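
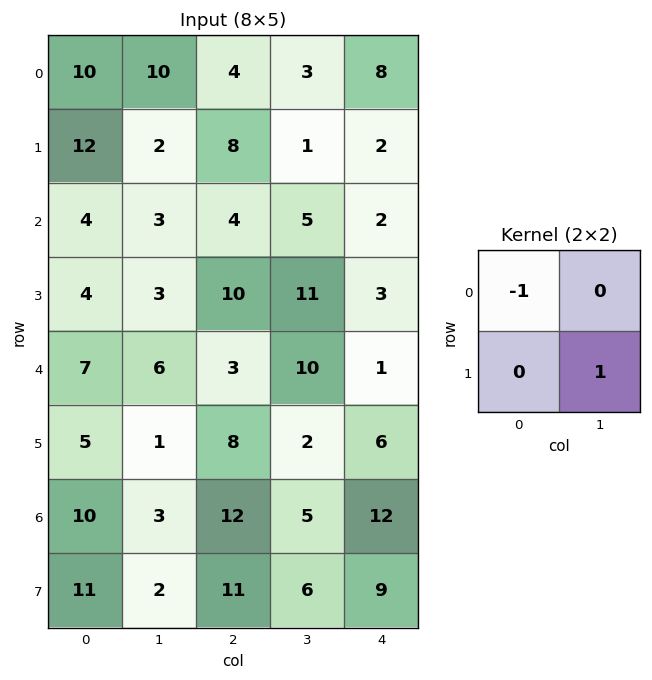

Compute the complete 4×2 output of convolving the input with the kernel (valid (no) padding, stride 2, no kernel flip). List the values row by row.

Output[0,0]: The receptive field on the input at this output position is [10 10 / 12 2]. Elementwise product with the kernel and sum: 10·-1 + 2·1.
Output[0,1]: The receptive field on the input at this output position is [4 3 / 8 1]. Elementwise product with the kernel and sum: 4·-1 + 1·1.

-8 -3
-1 7
-6 -1
-8 -6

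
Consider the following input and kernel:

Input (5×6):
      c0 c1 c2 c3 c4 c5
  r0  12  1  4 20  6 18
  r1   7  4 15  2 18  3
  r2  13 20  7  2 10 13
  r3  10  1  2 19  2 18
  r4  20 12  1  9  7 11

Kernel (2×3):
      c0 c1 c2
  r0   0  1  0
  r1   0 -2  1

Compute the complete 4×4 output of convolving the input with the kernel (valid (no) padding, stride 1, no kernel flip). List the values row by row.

Output[0,0]: The receptive field on the input at this output position is [12 1 4 / 7 4 15]. Elementwise product with the kernel and sum: 1·1 + 4·-2 + 15·1.
Output[0,1]: The receptive field on the input at this output position is [1 4 20 / 4 15 2]. Elementwise product with the kernel and sum: 4·1 + 15·-2 + 2·1.

8 -24 34 -27
-29 3 8 11
20 22 -34 24
-22 9 8 -1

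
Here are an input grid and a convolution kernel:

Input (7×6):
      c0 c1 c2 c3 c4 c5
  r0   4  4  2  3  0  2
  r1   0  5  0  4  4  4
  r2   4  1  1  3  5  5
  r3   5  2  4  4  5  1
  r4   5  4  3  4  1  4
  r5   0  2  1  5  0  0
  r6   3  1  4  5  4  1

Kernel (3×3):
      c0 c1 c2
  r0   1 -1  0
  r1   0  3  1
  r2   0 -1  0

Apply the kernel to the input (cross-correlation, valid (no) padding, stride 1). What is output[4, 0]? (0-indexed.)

7

The receptive field on the input at this output position is [5 4 3 / 0 2 1 / 3 1 4]. Elementwise product with the kernel and sum: 5·1 + 4·-1 + 2·3 + 1·1 + 1·-1.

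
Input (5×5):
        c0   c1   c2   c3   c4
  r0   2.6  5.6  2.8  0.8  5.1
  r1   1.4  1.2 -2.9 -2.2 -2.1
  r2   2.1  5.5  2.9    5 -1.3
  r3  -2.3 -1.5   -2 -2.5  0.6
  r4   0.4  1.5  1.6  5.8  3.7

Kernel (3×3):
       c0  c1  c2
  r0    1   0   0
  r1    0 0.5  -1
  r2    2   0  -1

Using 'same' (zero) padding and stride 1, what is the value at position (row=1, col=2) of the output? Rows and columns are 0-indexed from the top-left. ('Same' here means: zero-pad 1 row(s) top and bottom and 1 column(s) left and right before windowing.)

The receptive field on the zero-padded input at this output position is [5.6 2.8 0.8 / 1.2 -2.9 -2.2 / 5.5 2.9 5]. Elementwise product with the kernel and sum: 5.6·1 + -2.9·0.5 + -2.2·-1 + 5.5·2 + 5·-1.

12.35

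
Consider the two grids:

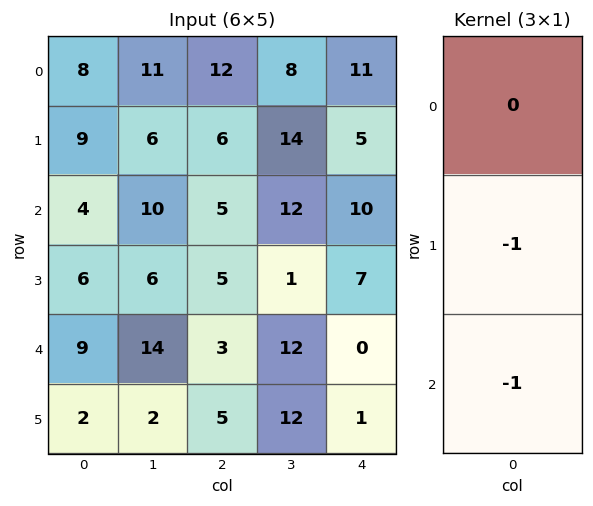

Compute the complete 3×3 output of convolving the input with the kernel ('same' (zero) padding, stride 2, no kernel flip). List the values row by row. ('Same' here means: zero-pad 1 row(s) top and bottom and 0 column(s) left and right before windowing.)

Output[0,0]: The receptive field on the zero-padded input at this output position is [0 / 8 / 9]. Elementwise product with the kernel and sum: 8·-1 + 9·-1.

-17 -18 -16
-10 -10 -17
-11 -8 -1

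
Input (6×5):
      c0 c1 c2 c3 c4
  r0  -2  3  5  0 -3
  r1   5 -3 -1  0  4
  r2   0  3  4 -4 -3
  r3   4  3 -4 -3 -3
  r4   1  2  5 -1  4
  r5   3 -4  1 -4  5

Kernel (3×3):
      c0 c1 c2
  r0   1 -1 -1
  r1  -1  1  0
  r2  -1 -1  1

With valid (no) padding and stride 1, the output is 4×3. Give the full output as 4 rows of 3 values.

-17 -11 6
1 -3 -9
-6 -12 12
8 12 4

Output[0,0]: The receptive field on the input at this output position is [-2 3 5 / 5 -3 -1 / 0 3 4]. Elementwise product with the kernel and sum: -2·1 + 3·-1 + 5·-1 + 5·-1 + -3·1 + 0·-1 + 3·-1 + 4·1.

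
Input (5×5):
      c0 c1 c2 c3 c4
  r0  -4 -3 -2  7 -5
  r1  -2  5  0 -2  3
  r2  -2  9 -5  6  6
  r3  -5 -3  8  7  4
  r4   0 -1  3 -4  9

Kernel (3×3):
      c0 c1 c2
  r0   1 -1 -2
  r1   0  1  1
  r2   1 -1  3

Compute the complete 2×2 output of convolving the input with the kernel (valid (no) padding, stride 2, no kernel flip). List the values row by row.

-18 9
14 22

Output[0,0]: The receptive field on the input at this output position is [-4 -3 -2 / -2 5 0 / -2 9 -5]. Elementwise product with the kernel and sum: -4·1 + -3·-1 + -2·-2 + 5·1 + 0·1 + -2·1 + 9·-1 + -5·3.
Output[0,1]: The receptive field on the input at this output position is [-2 7 -5 / 0 -2 3 / -5 6 6]. Elementwise product with the kernel and sum: -2·1 + 7·-1 + -5·-2 + -2·1 + 3·1 + -5·1 + 6·-1 + 6·3.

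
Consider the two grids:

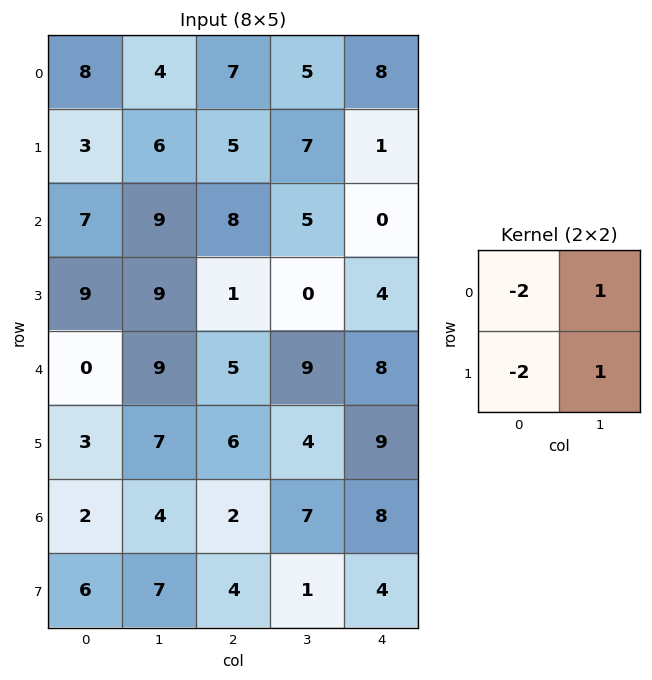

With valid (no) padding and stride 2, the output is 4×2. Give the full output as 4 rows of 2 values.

-12 -12
-14 -13
10 -9
-5 -4

Output[0,0]: The receptive field on the input at this output position is [8 4 / 3 6]. Elementwise product with the kernel and sum: 8·-2 + 4·1 + 3·-2 + 6·1.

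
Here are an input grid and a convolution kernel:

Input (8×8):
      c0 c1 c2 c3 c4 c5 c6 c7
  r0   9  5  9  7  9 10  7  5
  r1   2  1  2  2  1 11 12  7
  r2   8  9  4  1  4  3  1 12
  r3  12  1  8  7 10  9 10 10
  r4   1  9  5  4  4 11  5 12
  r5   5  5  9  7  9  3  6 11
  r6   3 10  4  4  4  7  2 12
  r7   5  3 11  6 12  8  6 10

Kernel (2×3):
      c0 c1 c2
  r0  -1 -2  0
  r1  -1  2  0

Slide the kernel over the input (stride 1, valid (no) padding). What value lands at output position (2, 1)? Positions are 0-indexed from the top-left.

The receptive field on the input at this output position is [9 4 1 / 1 8 7]. Elementwise product with the kernel and sum: 9·-1 + 4·-2 + 1·-1 + 8·2.

-2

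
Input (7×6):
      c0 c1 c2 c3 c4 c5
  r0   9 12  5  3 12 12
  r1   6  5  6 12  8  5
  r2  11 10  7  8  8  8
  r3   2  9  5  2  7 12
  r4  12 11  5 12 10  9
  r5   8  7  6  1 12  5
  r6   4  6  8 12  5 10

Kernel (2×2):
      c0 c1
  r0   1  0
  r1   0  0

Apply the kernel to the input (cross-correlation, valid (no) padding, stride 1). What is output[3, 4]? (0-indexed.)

The receptive field on the input at this output position is [7 12 / 10 9]. Elementwise product with the kernel and sum: 7·1.

7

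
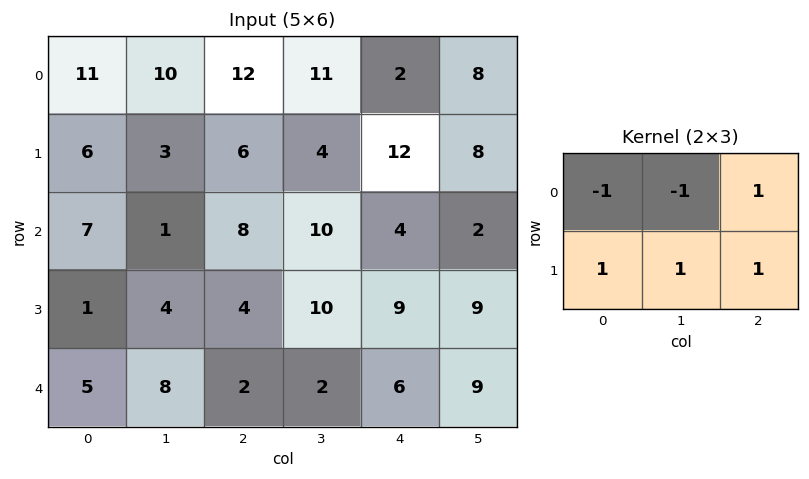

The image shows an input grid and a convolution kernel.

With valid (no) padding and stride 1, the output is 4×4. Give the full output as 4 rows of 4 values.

6 2 1 19
13 14 24 8
9 19 9 16
14 14 5 7

Output[0,0]: The receptive field on the input at this output position is [11 10 12 / 6 3 6]. Elementwise product with the kernel and sum: 11·-1 + 10·-1 + 12·1 + 6·1 + 3·1 + 6·1.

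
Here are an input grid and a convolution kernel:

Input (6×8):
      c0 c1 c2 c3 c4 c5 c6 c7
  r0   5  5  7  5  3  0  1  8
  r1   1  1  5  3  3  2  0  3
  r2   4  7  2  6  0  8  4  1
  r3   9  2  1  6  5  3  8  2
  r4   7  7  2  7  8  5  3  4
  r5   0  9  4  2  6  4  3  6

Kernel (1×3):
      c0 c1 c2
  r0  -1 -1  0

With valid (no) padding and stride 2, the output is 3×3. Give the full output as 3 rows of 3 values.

Output[0,0]: The receptive field on the input at this output position is [5 5 7]. Elementwise product with the kernel and sum: 5·-1 + 5·-1.
Output[0,1]: The receptive field on the input at this output position is [7 5 3]. Elementwise product with the kernel and sum: 7·-1 + 5·-1.

-10 -12 -3
-11 -8 -8
-14 -9 -13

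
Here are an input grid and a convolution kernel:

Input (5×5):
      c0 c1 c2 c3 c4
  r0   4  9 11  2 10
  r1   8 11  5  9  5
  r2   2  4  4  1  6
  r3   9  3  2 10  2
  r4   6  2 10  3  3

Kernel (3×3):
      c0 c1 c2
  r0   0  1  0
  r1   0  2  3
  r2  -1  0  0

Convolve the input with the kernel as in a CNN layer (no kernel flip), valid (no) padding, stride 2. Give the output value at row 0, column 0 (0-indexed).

44

The receptive field on the input at this output position is [4 9 11 / 8 11 5 / 2 4 4]. Elementwise product with the kernel and sum: 9·1 + 11·2 + 5·3 + 2·-1.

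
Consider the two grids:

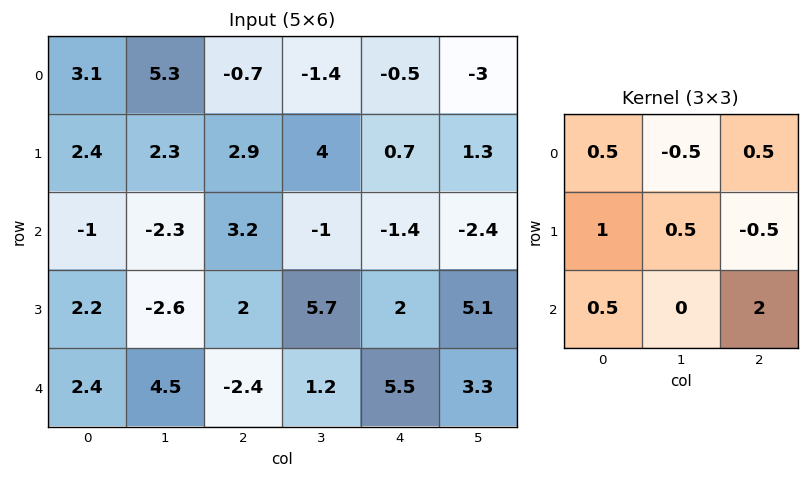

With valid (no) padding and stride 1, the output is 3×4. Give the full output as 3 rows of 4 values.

Output[0,0]: The receptive field on the input at this output position is [3.1 5.3 -0.7 / 2.4 2.3 2.9 / -1 -2.3 3.2]. Elementwise product with the kernel and sum: 3.1·0.5 + 5.3·-0.5 + -0.7·0.5 + 2.4·1 + 2.3·0.5 + 2.9·-0.5 + -1·0.5 + 3.2·2.

6.55 0.9 3.45 -3.55
2.85 11.6 8.2 14.85
-1.45 -3.05 15.05 10.35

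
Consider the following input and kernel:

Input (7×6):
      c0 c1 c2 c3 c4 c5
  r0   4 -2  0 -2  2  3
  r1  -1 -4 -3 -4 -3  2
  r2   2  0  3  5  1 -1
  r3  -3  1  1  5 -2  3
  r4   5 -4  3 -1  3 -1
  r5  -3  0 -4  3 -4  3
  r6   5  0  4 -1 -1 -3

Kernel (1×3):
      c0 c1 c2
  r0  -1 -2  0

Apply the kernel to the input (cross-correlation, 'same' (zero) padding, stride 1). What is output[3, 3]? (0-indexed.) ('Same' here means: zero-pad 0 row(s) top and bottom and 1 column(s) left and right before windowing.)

The receptive field on the zero-padded input at this output position is [1 5 -2]. Elementwise product with the kernel and sum: 1·-1 + 5·-2.

-11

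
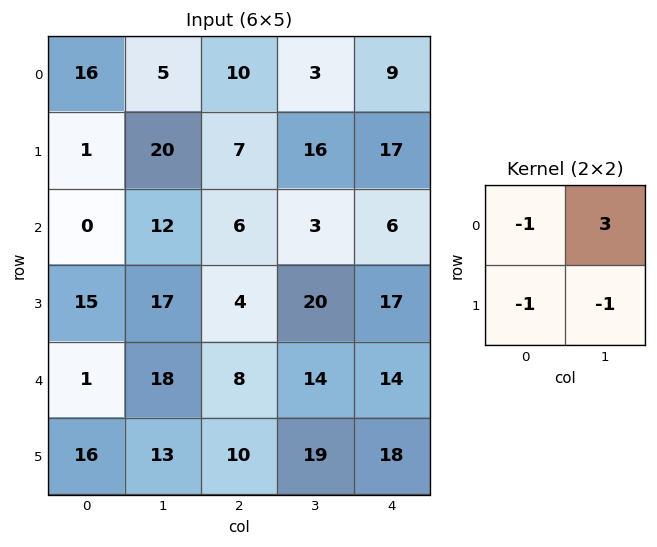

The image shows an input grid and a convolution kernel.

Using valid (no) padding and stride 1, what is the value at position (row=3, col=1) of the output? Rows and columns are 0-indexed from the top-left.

-31

The receptive field on the input at this output position is [17 4 / 18 8]. Elementwise product with the kernel and sum: 17·-1 + 4·3 + 18·-1 + 8·-1.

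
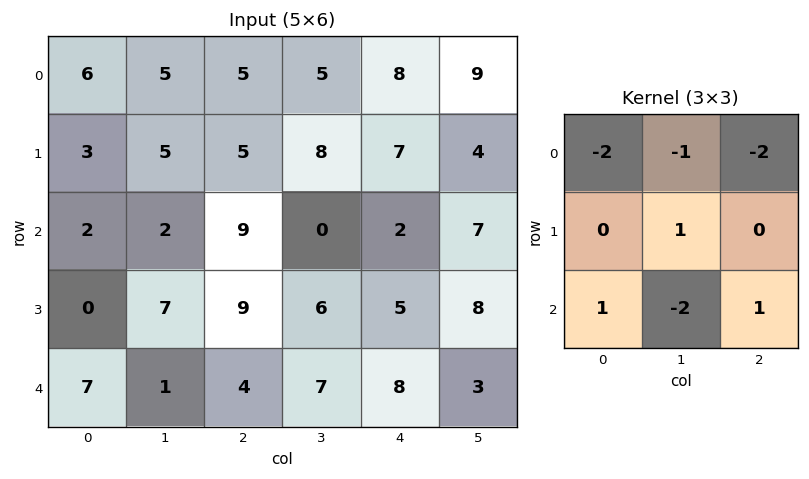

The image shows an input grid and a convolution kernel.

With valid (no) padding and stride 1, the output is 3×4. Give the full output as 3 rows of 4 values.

-15 -36 -12 -26
-24 -27 -30 -25
-8 -4 -18 -17

Output[0,0]: The receptive field on the input at this output position is [6 5 5 / 3 5 5 / 2 2 9]. Elementwise product with the kernel and sum: 6·-2 + 5·-1 + 5·-2 + 5·1 + 2·1 + 2·-2 + 9·1.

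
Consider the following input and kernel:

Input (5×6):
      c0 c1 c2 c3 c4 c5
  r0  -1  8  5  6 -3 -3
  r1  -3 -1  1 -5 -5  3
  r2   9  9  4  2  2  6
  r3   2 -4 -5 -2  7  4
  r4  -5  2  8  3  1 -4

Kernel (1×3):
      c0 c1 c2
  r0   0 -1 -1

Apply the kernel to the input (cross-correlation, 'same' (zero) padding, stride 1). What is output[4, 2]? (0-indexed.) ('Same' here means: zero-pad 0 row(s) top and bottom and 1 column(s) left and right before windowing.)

The receptive field on the zero-padded input at this output position is [2 8 3]. Elementwise product with the kernel and sum: 8·-1 + 3·-1.

-11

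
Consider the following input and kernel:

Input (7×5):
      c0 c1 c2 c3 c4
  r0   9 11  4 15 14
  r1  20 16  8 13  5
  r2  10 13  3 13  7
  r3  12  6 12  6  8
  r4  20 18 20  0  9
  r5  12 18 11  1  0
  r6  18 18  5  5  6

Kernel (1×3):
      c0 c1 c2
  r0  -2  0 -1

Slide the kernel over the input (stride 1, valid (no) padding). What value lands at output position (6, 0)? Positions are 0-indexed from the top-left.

The receptive field on the input at this output position is [18 18 5]. Elementwise product with the kernel and sum: 18·-2 + 5·-1.

-41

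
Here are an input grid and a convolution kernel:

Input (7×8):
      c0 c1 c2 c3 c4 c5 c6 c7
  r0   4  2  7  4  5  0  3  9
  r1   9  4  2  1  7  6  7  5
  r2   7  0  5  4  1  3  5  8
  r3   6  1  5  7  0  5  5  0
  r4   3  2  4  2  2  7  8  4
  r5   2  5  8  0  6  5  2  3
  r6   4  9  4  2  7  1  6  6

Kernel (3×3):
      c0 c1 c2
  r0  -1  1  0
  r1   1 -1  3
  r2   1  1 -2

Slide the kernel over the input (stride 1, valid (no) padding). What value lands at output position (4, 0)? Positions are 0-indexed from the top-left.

25

The receptive field on the input at this output position is [3 2 4 / 2 5 8 / 4 9 4]. Elementwise product with the kernel and sum: 3·-1 + 2·1 + 2·1 + 5·-1 + 8·3 + 4·1 + 9·1 + 4·-2.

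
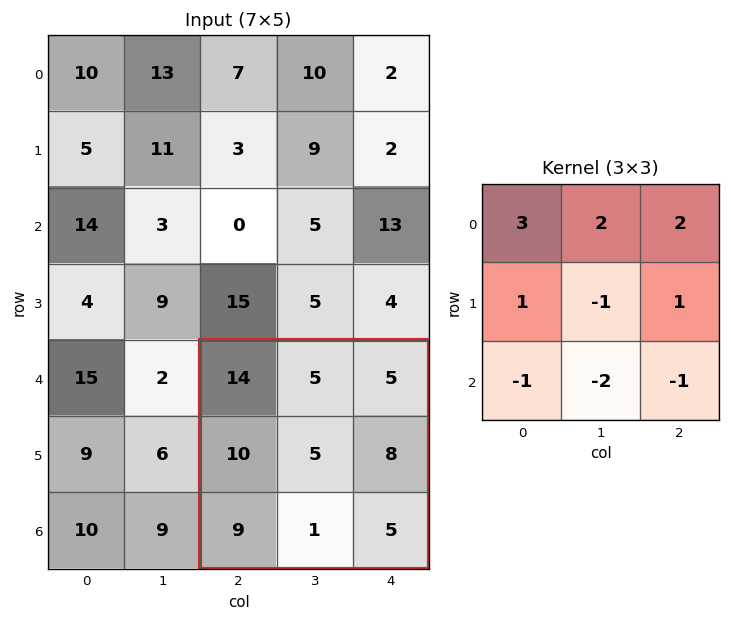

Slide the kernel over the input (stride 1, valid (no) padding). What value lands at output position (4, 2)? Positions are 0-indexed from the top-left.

The receptive field on the input at this output position is [14 5 5 / 10 5 8 / 9 1 5]. Elementwise product with the kernel and sum: 14·3 + 5·2 + 5·2 + 10·1 + 5·-1 + 8·1 + 9·-1 + 1·-2 + 5·-1.

59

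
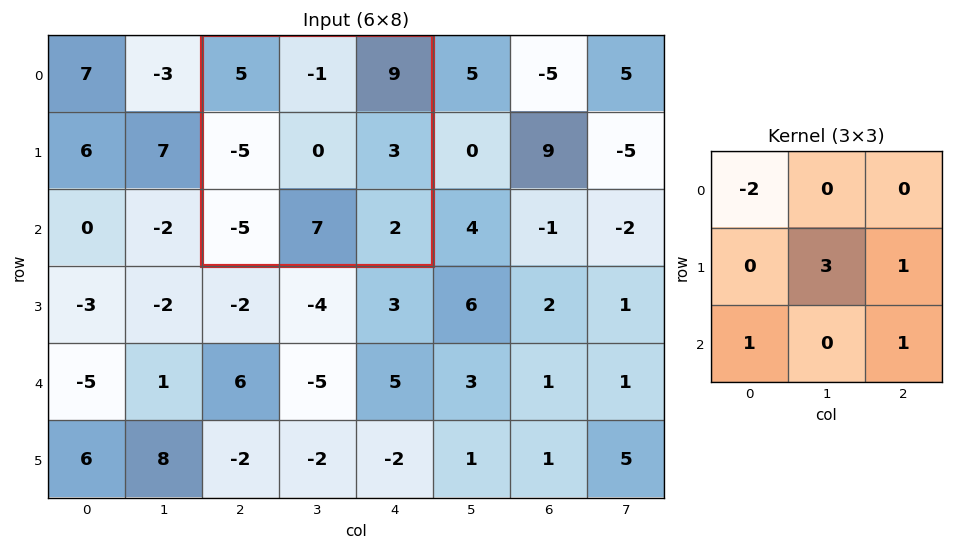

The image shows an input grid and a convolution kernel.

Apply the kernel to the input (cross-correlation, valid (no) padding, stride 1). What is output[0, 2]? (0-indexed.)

-10

The receptive field on the input at this output position is [5 -1 9 / -5 0 3 / -5 7 2]. Elementwise product with the kernel and sum: 5·-2 + 0·3 + 3·1 + -5·1 + 2·1.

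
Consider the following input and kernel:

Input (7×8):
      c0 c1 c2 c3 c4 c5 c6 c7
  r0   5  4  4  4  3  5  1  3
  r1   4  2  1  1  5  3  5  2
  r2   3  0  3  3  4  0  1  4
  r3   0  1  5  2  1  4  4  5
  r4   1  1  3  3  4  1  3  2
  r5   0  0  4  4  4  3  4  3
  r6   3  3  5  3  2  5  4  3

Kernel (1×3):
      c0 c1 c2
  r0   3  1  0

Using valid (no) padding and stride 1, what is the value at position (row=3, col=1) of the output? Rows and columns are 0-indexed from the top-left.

8

The receptive field on the input at this output position is [1 5 2]. Elementwise product with the kernel and sum: 1·3 + 5·1.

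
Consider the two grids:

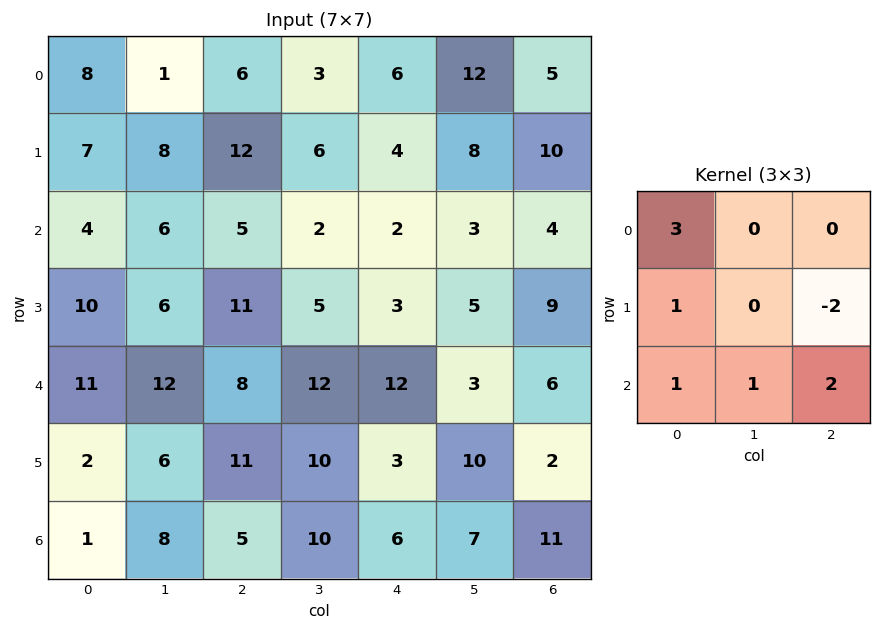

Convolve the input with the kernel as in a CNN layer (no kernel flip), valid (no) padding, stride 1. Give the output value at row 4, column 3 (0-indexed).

The receptive field on the input at this output position is [12 12 3 / 10 3 10 / 10 6 7]. Elementwise product with the kernel and sum: 12·3 + 10·1 + 10·-2 + 10·1 + 6·1 + 7·2.

56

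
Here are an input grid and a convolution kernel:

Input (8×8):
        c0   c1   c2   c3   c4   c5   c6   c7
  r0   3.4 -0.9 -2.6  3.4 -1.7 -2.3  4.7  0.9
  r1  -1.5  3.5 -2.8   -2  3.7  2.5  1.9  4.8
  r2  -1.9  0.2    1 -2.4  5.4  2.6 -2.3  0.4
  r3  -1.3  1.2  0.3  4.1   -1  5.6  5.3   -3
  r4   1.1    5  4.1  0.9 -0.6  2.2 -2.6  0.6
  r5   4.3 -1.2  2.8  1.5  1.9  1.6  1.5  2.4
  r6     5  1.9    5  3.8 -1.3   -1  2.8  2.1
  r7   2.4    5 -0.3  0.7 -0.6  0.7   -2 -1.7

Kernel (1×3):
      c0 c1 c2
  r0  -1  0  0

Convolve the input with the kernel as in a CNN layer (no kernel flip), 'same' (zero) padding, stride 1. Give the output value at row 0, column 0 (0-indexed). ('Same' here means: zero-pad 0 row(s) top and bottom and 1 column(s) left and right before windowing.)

The receptive field on the zero-padded input at this output position is [0 3.4 -0.9]. Elementwise product with the kernel and sum: 0·-1.

0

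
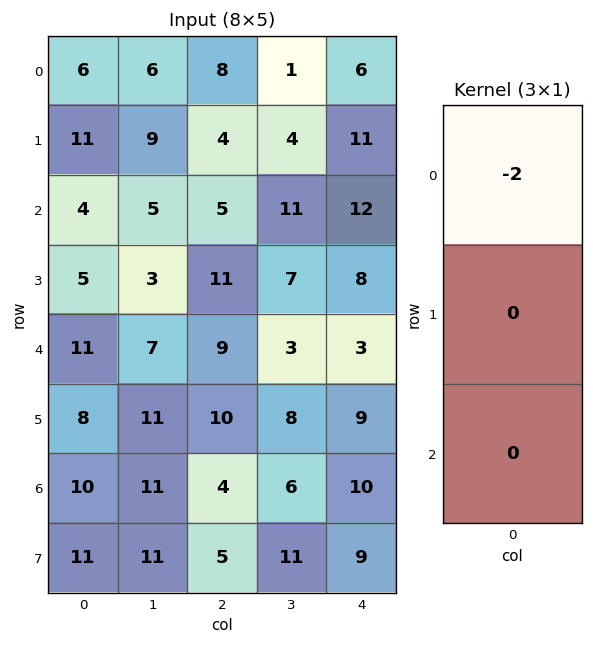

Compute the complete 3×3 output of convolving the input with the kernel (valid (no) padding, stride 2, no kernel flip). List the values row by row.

Output[0,0]: The receptive field on the input at this output position is [6 / 11 / 4]. Elementwise product with the kernel and sum: 6·-2.
Output[0,1]: The receptive field on the input at this output position is [8 / 4 / 5]. Elementwise product with the kernel and sum: 8·-2.

-12 -16 -12
-8 -10 -24
-22 -18 -6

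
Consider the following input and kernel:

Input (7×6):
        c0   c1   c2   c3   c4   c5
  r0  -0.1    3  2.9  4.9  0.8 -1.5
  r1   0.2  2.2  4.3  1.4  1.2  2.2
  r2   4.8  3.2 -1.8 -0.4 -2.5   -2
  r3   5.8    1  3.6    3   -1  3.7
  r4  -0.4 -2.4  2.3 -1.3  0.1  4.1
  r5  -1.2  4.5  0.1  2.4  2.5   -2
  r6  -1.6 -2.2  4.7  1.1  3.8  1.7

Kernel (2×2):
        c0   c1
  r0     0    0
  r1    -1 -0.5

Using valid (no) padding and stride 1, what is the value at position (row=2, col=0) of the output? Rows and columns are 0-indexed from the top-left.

The receptive field on the input at this output position is [4.8 3.2 / 5.8 1]. Elementwise product with the kernel and sum: 5.8·-1 + 1·-0.5.

-6.3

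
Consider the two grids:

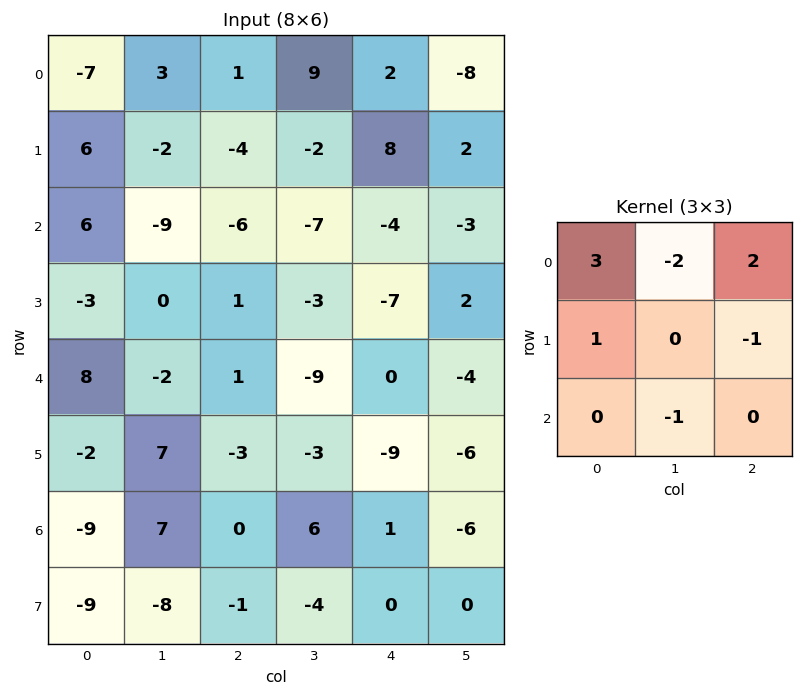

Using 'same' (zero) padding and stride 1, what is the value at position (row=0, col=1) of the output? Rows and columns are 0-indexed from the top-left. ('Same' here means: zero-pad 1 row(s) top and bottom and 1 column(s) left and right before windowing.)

-6

The receptive field on the zero-padded input at this output position is [0 0 0 / -7 3 1 / 6 -2 -4]. Elementwise product with the kernel and sum: 0·3 + 0·-2 + 0·2 + -7·1 + 1·-1 + -2·-1.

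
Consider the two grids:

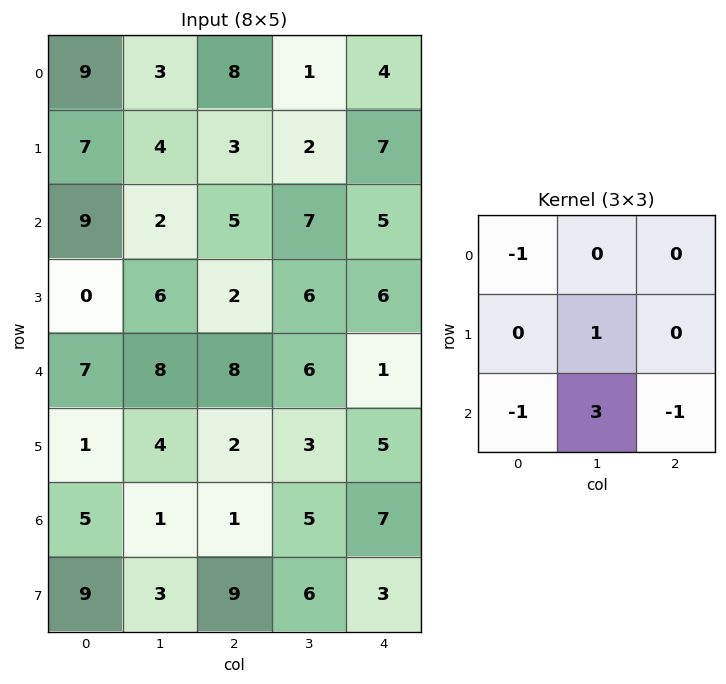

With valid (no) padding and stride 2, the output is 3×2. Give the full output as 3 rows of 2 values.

Output[0,0]: The receptive field on the input at this output position is [9 3 8 / 7 4 3 / 9 2 5]. Elementwise product with the kernel and sum: 9·-1 + 4·1 + 9·-1 + 2·3 + 5·-1.
Output[0,1]: The receptive field on the input at this output position is [8 1 4 / 3 2 7 / 5 7 5]. Elementwise product with the kernel and sum: 8·-1 + 2·1 + 5·-1 + 7·3 + 5·-1.

-13 5
6 10
-6 2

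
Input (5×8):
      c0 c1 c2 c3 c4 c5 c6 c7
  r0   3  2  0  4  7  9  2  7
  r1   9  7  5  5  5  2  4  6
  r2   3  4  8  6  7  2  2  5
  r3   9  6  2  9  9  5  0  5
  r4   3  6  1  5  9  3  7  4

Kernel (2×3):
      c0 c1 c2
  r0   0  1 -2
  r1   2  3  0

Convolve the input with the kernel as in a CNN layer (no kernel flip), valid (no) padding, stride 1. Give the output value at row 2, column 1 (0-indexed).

14

The receptive field on the input at this output position is [4 8 6 / 6 2 9]. Elementwise product with the kernel and sum: 8·1 + 6·-2 + 6·2 + 2·3.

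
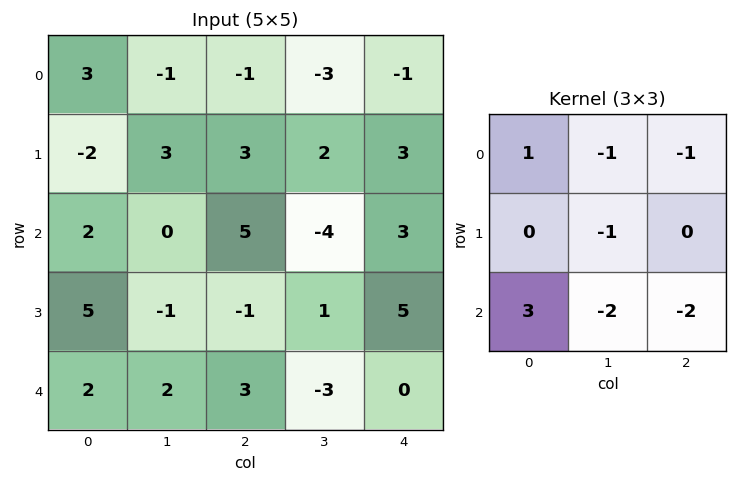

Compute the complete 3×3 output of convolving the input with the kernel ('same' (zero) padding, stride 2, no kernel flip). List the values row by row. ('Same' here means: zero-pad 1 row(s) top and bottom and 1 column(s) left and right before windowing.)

Output[0,0]: The receptive field on the zero-padded input at this output position is [0 0 0 / 0 3 -1 / 0 -2 3]. Elementwise product with the kernel and sum: 0·1 + 0·-1 + 0·-1 + 3·-1 + 0·3 + -2·-2 + 3·-2.

-5 0 1
-11 -10 -11
-6 -4 -4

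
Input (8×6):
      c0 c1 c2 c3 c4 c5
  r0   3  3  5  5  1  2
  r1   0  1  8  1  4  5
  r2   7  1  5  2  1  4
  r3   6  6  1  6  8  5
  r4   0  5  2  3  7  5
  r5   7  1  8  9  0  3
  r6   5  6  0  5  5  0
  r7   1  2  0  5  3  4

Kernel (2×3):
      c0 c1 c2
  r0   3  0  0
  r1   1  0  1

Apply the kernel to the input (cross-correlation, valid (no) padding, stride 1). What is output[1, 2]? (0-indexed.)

The receptive field on the input at this output position is [8 1 4 / 5 2 1]. Elementwise product with the kernel and sum: 8·3 + 5·1 + 1·1.

30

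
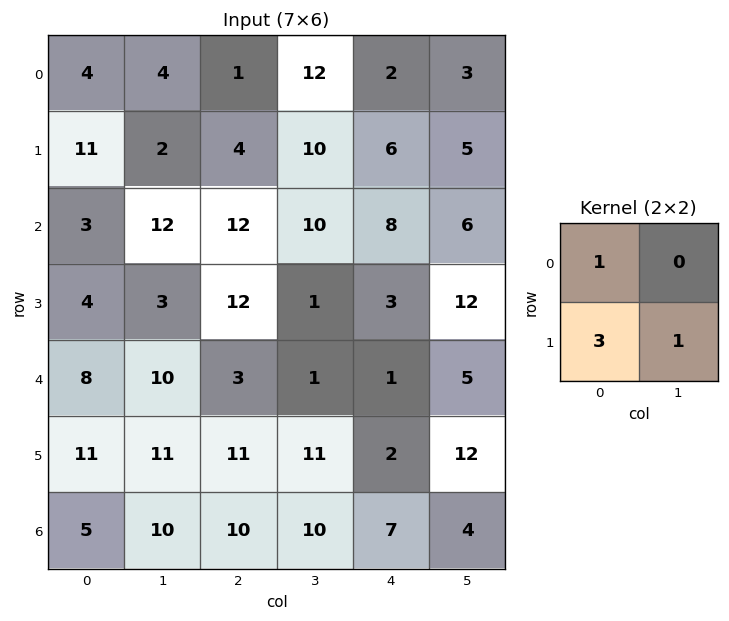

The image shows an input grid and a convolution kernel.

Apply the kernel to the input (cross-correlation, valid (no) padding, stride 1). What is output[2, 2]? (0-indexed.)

49

The receptive field on the input at this output position is [12 10 / 12 1]. Elementwise product with the kernel and sum: 12·1 + 12·3 + 1·1.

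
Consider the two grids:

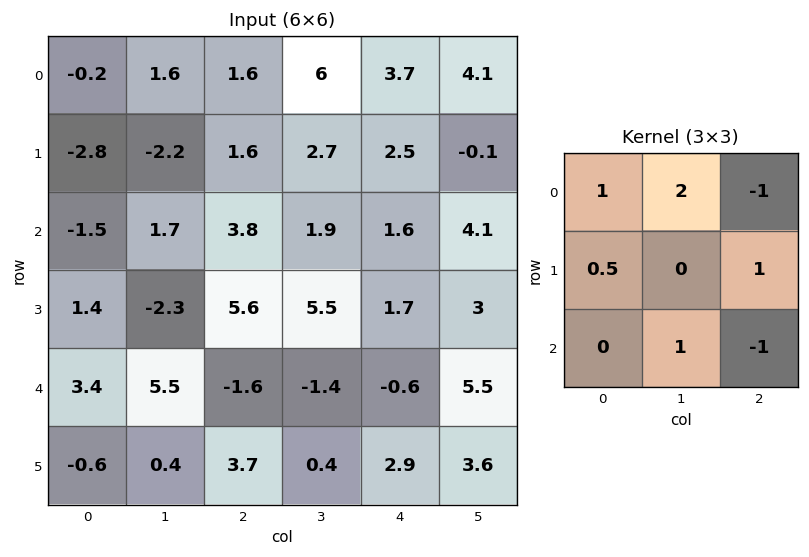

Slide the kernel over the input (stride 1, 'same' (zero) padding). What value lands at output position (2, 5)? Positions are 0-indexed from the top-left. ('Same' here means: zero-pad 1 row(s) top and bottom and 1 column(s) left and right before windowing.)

6.1

The receptive field on the zero-padded input at this output position is [2.5 -0.1 0 / 1.6 4.1 0 / 1.7 3 0]. Elementwise product with the kernel and sum: 2.5·1 + -0.1·2 + 0·-1 + 1.6·0.5 + 0·1 + 3·1 + 0·-1.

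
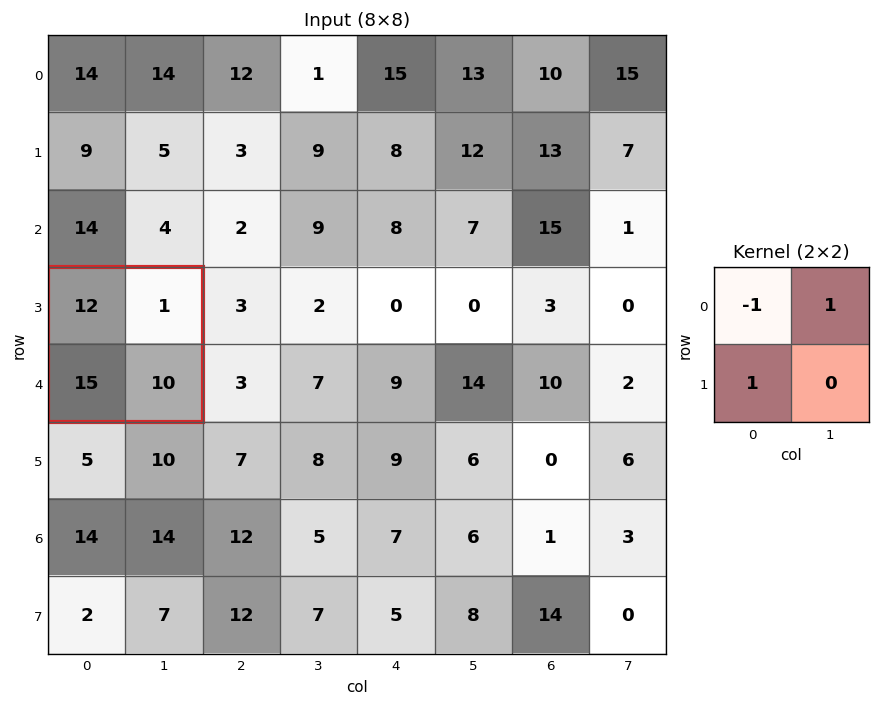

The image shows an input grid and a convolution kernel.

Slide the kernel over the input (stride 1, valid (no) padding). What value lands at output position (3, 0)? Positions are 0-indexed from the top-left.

The receptive field on the input at this output position is [12 1 / 15 10]. Elementwise product with the kernel and sum: 12·-1 + 1·1 + 15·1.

4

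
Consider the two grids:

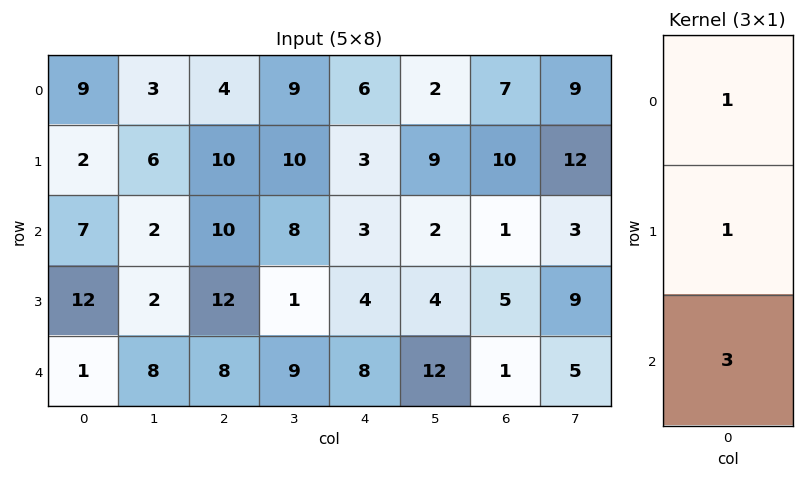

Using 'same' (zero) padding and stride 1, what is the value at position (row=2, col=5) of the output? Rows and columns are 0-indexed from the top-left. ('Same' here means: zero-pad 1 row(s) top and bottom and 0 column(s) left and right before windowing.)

The receptive field on the zero-padded input at this output position is [9 / 2 / 4]. Elementwise product with the kernel and sum: 9·1 + 2·1 + 4·3.

23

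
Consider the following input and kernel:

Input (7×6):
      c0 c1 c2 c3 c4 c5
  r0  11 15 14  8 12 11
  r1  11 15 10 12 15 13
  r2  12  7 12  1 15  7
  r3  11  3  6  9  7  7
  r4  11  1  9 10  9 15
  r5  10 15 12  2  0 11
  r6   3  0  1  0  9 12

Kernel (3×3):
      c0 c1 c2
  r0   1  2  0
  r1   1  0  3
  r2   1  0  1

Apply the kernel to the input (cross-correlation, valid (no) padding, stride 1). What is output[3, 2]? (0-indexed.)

72

The receptive field on the input at this output position is [6 9 7 / 9 10 9 / 12 2 0]. Elementwise product with the kernel and sum: 6·1 + 9·2 + 9·1 + 9·3 + 12·1 + 0·1.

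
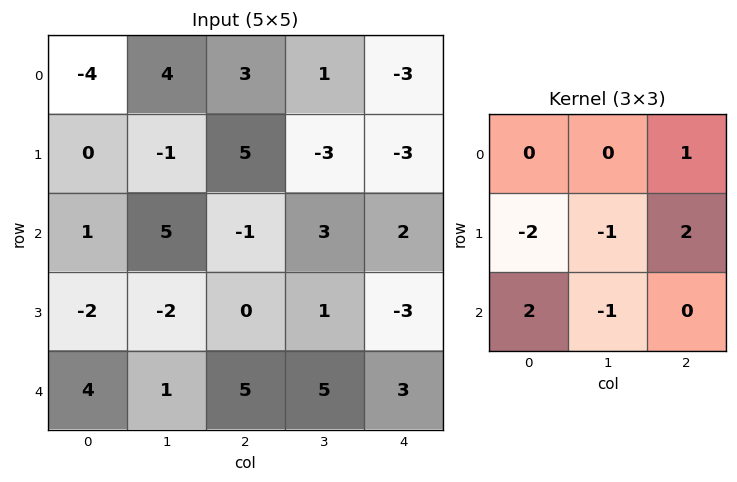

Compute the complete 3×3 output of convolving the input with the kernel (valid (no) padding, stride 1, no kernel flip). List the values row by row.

11 3 -21
-6 -10 -1
12 6 0

Output[0,0]: The receptive field on the input at this output position is [-4 4 3 / 0 -1 5 / 1 5 -1]. Elementwise product with the kernel and sum: 3·1 + 0·-2 + -1·-1 + 5·2 + 1·2 + 5·-1.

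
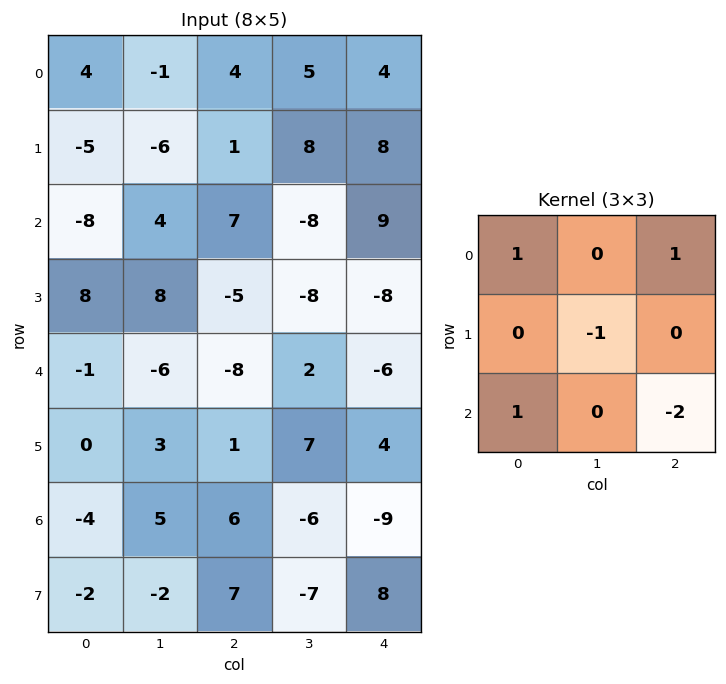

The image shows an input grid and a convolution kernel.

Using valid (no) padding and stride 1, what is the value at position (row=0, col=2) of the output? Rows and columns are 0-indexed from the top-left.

The receptive field on the input at this output position is [4 5 4 / 1 8 8 / 7 -8 9]. Elementwise product with the kernel and sum: 4·1 + 4·1 + 8·-1 + 7·1 + 9·-2.

-11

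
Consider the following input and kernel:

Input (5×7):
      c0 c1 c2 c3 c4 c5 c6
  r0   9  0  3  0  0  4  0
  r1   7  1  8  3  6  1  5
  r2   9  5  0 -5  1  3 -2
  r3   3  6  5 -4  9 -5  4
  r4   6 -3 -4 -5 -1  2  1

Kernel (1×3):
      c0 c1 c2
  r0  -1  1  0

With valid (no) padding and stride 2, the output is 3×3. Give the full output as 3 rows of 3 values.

-9 -3 4
-4 -5 2
-9 -1 3

Output[0,0]: The receptive field on the input at this output position is [9 0 3]. Elementwise product with the kernel and sum: 9·-1 + 0·1.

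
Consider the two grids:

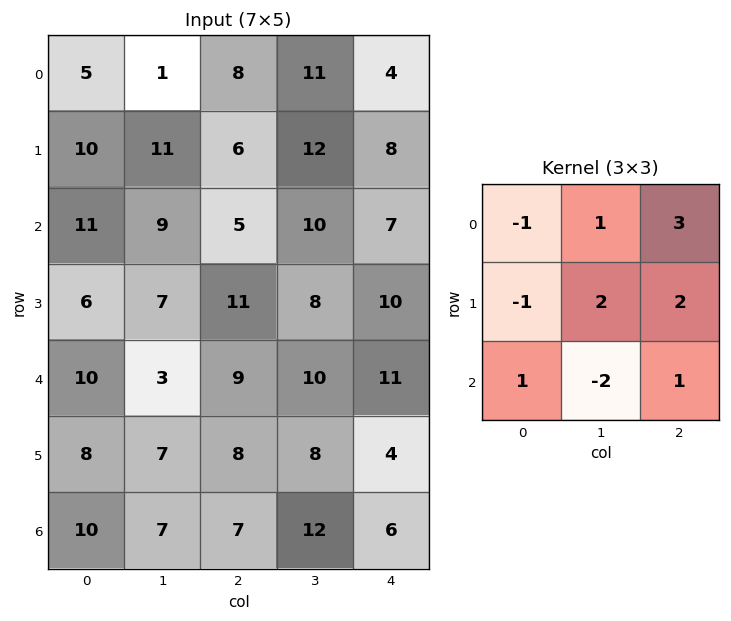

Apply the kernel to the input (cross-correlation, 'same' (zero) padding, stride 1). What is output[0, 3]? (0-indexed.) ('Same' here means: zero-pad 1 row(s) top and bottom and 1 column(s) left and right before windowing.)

12

The receptive field on the zero-padded input at this output position is [0 0 0 / 8 11 4 / 6 12 8]. Elementwise product with the kernel and sum: 0·-1 + 0·1 + 0·3 + 8·-1 + 11·2 + 4·2 + 6·1 + 12·-2 + 8·1.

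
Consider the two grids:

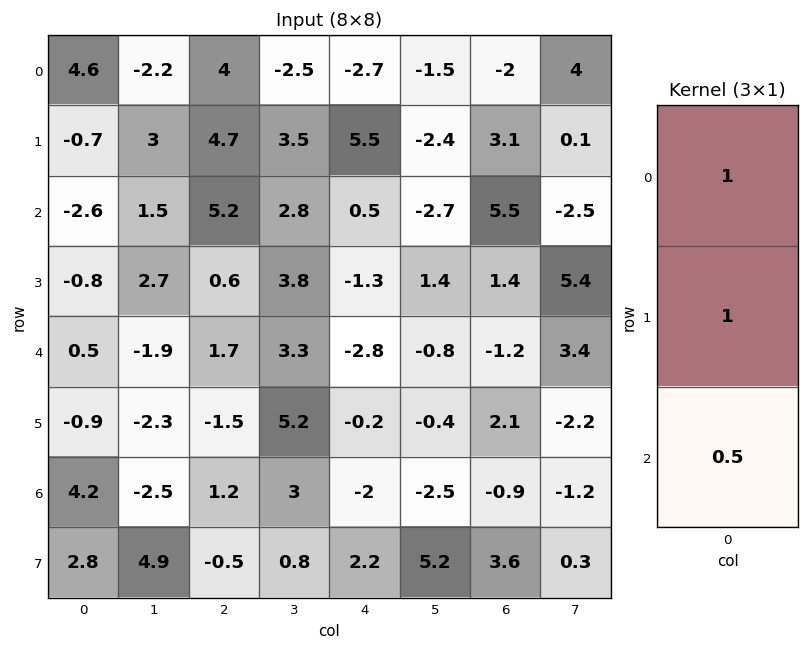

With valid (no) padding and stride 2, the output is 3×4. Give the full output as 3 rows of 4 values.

2.6 11.3 3.05 3.85
-3.15 6.65 -2.2 6.3
1.7 0.8 -4 0.45

Output[0,0]: The receptive field on the input at this output position is [4.6 / -0.7 / -2.6]. Elementwise product with the kernel and sum: 4.6·1 + -0.7·1 + -2.6·0.5.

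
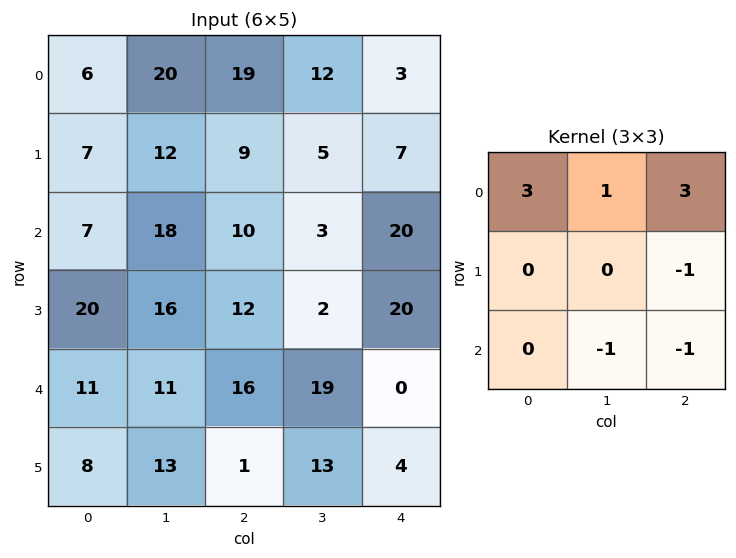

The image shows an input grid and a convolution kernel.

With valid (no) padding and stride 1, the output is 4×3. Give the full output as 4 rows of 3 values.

Output[0,0]: The receptive field on the input at this output position is [6 20 19 / 7 12 9 / 7 18 10]. Elementwise product with the kernel and sum: 6·3 + 20·1 + 19·3 + 9·-1 + 18·-1 + 10·-1.

58 97 48
22 43 11
30 36 54
82 33 81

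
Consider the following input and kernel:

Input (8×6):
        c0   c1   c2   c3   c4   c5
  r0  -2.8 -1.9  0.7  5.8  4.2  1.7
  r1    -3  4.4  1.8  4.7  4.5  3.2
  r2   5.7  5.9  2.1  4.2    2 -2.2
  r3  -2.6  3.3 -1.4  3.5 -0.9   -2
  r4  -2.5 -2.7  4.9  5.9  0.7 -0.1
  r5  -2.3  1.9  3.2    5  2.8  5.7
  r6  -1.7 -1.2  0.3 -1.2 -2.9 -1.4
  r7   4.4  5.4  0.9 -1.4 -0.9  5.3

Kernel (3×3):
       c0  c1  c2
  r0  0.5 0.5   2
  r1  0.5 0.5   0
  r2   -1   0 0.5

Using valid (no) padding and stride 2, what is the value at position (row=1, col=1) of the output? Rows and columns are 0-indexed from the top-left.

The receptive field on the input at this output position is [2.1 4.2 2 / -1.4 3.5 -0.9 / 4.9 5.9 0.7]. Elementwise product with the kernel and sum: 2.1·0.5 + 4.2·0.5 + 2·2 + -1.4·0.5 + 3.5·0.5 + 4.9·-1 + 0.7·0.5.

3.65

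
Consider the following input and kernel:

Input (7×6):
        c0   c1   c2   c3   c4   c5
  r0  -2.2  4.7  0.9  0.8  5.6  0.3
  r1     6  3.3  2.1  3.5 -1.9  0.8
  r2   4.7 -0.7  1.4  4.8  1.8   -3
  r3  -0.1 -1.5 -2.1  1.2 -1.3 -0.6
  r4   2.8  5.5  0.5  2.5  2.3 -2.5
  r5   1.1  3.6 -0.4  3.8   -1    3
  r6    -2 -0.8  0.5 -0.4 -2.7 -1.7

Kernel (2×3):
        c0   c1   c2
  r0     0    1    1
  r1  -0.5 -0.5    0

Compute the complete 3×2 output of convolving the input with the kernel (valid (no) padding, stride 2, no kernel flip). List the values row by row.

Output[0,0]: The receptive field on the input at this output position is [-2.2 4.7 0.9 / 6 3.3 2.1]. Elementwise product with the kernel and sum: 4.7·1 + 0.9·1 + 6·-0.5 + 3.3·-0.5.
Output[0,1]: The receptive field on the input at this output position is [0.9 0.8 5.6 / 2.1 3.5 -1.9]. Elementwise product with the kernel and sum: 0.8·1 + 5.6·1 + 2.1·-0.5 + 3.5·-0.5.

0.95 3.6
1.5 7.05
3.65 3.1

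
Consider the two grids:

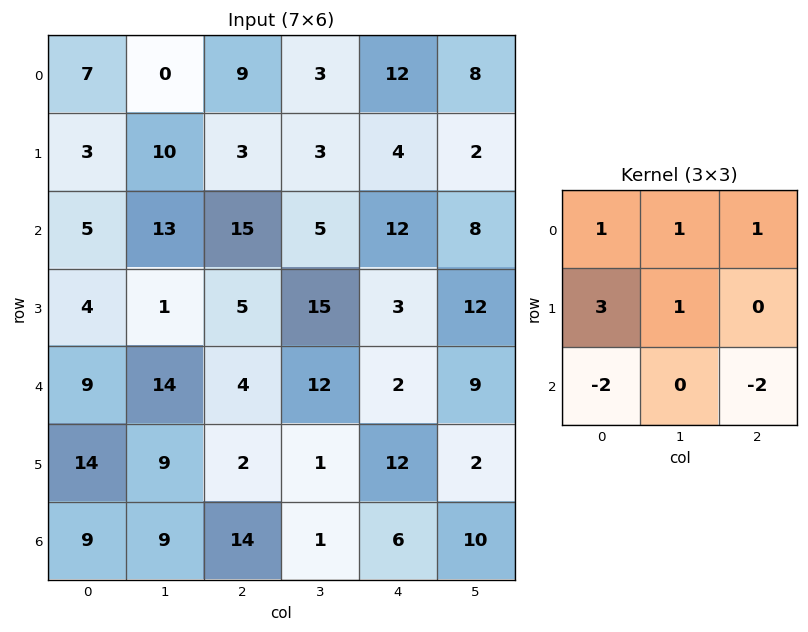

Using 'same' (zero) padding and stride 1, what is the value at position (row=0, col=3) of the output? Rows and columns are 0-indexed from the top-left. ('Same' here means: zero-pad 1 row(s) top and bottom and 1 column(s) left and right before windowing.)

16

The receptive field on the zero-padded input at this output position is [0 0 0 / 9 3 12 / 3 3 4]. Elementwise product with the kernel and sum: 0·1 + 0·1 + 0·1 + 9·3 + 3·1 + 3·-2 + 4·-2.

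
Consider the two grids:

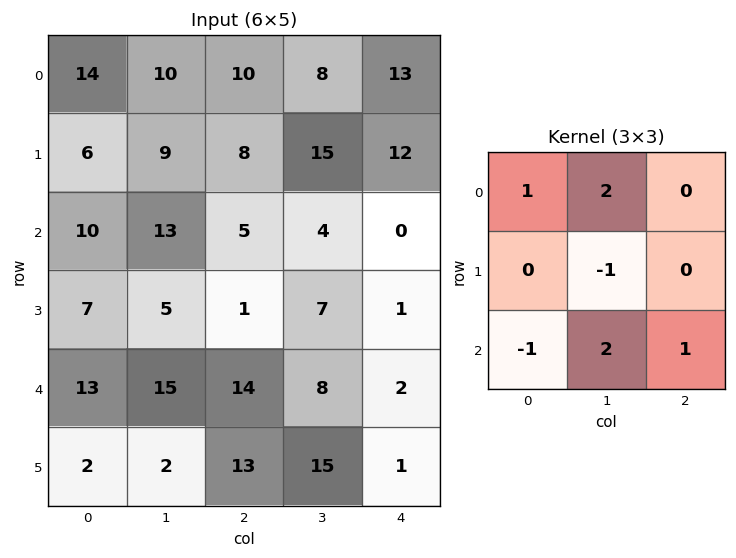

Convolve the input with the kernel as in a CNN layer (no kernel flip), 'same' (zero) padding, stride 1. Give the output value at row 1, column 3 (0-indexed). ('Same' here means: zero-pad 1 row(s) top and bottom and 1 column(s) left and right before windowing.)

The receptive field on the zero-padded input at this output position is [10 8 13 / 8 15 12 / 5 4 0]. Elementwise product with the kernel and sum: 10·1 + 8·2 + 15·-1 + 5·-1 + 4·2 + 0·1.

14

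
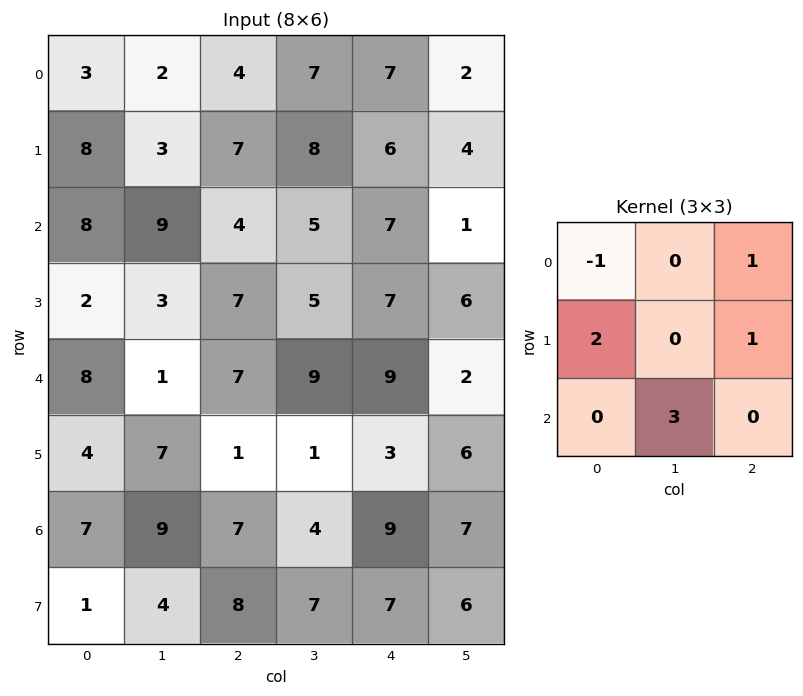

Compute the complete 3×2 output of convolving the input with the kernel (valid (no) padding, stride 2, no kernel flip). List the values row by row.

51 38
10 51
35 19

Output[0,0]: The receptive field on the input at this output position is [3 2 4 / 8 3 7 / 8 9 4]. Elementwise product with the kernel and sum: 3·-1 + 4·1 + 8·2 + 7·1 + 9·3.
Output[0,1]: The receptive field on the input at this output position is [4 7 7 / 7 8 6 / 4 5 7]. Elementwise product with the kernel and sum: 4·-1 + 7·1 + 7·2 + 6·1 + 5·3.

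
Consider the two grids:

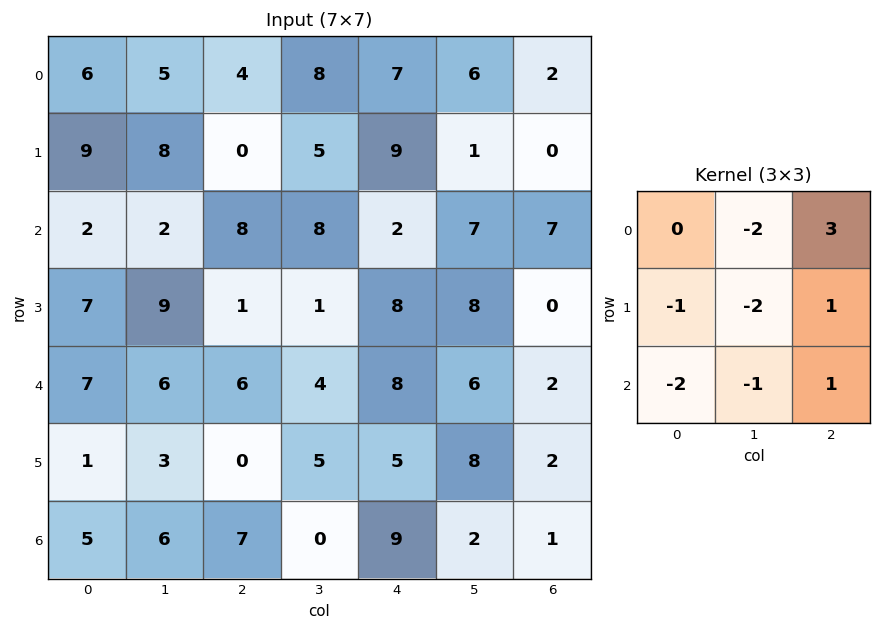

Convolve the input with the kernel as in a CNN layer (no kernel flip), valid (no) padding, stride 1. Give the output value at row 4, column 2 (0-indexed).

The receptive field on the input at this output position is [6 4 8 / 0 5 5 / 7 0 9]. Elementwise product with the kernel and sum: 4·-2 + 8·3 + 0·-1 + 5·-2 + 5·1 + 7·-2 + 0·-1 + 9·1.

6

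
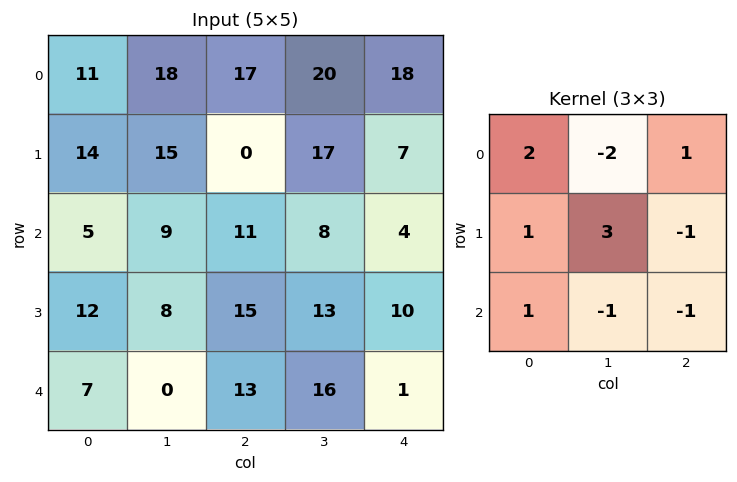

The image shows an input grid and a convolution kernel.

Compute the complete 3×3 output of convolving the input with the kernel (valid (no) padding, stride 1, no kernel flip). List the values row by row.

Output[0,0]: The receptive field on the input at this output position is [11 18 17 / 14 15 0 / 5 9 11]. Elementwise product with the kernel and sum: 11·2 + 18·-2 + 17·1 + 14·1 + 15·3 + 0·-1 + 5·1 + 9·-1 + 11·-1.
Output[0,1]: The receptive field on the input at this output position is [18 17 20 / 15 0 17 / 9 11 8]. Elementwise product with the kernel and sum: 18·2 + 17·-2 + 20·1 + 15·1 + 0·3 + 17·-1 + 9·1 + 11·-1 + 8·-1.

47 10 55
8 61 -4
18 15 50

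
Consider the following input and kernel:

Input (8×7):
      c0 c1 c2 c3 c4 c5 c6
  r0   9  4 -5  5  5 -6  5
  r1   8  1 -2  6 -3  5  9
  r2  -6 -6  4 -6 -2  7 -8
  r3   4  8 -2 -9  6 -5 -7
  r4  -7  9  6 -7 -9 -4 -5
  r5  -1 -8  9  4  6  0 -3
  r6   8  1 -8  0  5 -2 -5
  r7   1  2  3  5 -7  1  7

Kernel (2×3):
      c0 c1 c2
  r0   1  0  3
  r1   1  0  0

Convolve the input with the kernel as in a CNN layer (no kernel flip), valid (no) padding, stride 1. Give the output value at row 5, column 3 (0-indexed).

4

The receptive field on the input at this output position is [4 6 0 / 0 5 -2]. Elementwise product with the kernel and sum: 4·1 + 0·3 + 0·1.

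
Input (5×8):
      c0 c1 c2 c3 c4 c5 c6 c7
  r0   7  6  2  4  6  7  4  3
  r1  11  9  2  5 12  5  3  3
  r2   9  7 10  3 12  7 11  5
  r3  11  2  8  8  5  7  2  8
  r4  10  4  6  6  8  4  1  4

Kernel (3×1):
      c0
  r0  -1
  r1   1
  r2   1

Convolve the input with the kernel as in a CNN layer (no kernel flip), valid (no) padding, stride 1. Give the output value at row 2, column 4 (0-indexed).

The receptive field on the input at this output position is [12 / 5 / 8]. Elementwise product with the kernel and sum: 12·-1 + 5·1 + 8·1.

1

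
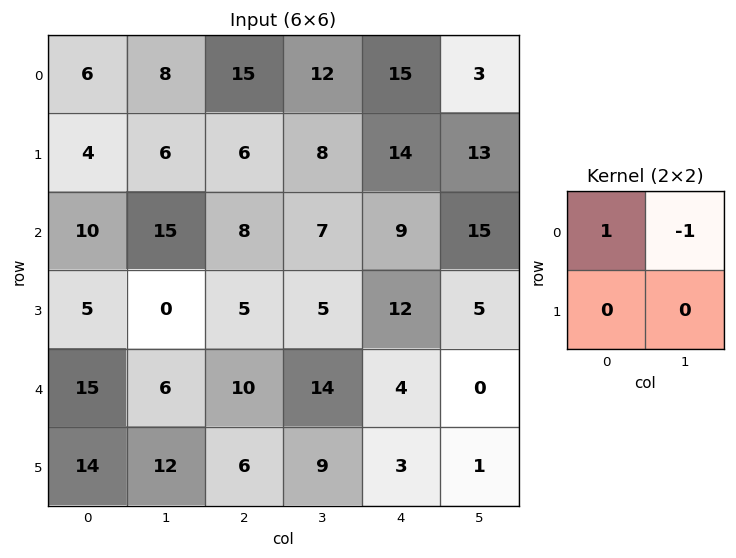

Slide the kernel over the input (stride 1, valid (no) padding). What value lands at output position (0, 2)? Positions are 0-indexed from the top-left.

The receptive field on the input at this output position is [15 12 / 6 8]. Elementwise product with the kernel and sum: 15·1 + 12·-1.

3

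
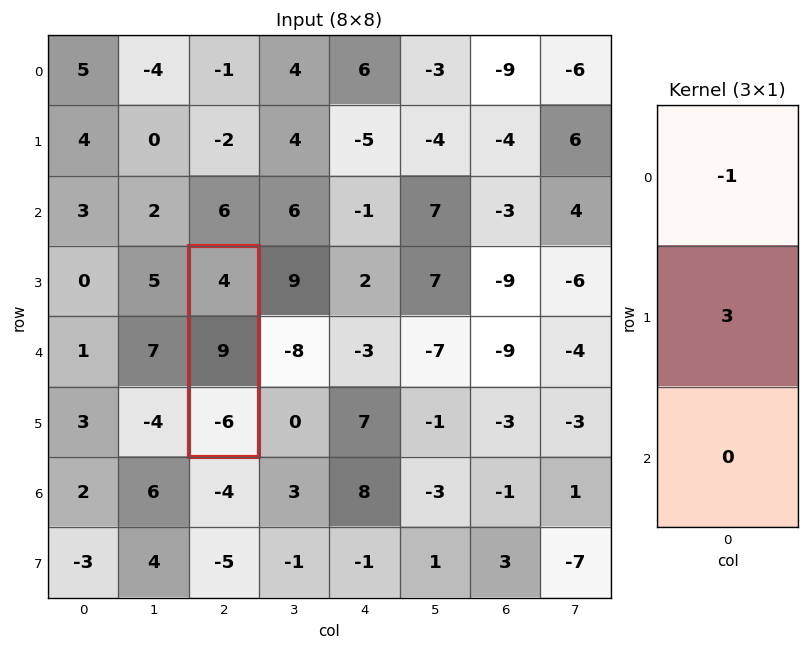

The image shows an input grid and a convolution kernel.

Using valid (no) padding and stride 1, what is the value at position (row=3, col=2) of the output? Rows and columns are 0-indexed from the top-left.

The receptive field on the input at this output position is [4 / 9 / -6]. Elementwise product with the kernel and sum: 4·-1 + 9·3.

23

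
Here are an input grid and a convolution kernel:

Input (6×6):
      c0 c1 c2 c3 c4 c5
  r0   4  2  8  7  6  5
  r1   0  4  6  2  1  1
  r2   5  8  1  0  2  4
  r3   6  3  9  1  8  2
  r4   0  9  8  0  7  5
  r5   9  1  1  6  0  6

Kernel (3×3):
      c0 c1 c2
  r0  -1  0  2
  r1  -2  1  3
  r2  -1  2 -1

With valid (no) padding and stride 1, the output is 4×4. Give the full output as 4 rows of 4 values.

Output[0,0]: The receptive field on the input at this output position is [4 2 8 / 0 4 6 / 5 8 1]. Elementwise product with the kernel and sum: 4·-1 + 8·2 + 0·-2 + 4·1 + 6·3 + 5·-1 + 8·2 + 1·-1.
Output[0,1]: The receptive field on the input at this output position is [2 8 7 / 4 6 2 / 8 1 0]. Elementwise product with the kernel and sum: 2·-1 + 7·2 + 4·-2 + 6·1 + 2·3 + 8·-1 + 1·2 + 0·-1.

44 10 -6 3
4 -1 -15 27
25 5 -5 29
37 -16 23 13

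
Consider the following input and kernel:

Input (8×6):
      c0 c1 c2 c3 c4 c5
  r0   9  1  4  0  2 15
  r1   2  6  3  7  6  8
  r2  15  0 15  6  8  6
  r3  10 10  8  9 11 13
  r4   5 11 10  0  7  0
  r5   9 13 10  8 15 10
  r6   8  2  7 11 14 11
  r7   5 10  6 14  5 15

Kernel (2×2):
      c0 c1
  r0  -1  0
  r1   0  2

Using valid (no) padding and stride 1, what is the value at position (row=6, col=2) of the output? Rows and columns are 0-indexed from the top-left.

21

The receptive field on the input at this output position is [7 11 / 6 14]. Elementwise product with the kernel and sum: 7·-1 + 14·2.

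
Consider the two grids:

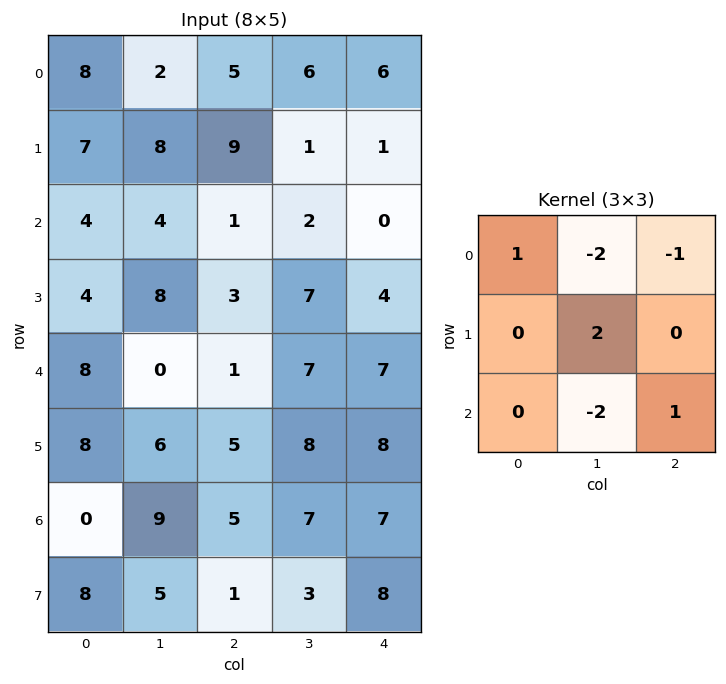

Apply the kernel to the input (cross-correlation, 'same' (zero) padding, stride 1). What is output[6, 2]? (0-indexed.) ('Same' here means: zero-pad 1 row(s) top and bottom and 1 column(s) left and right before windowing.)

The receptive field on the zero-padded input at this output position is [6 5 8 / 9 5 7 / 5 1 3]. Elementwise product with the kernel and sum: 6·1 + 5·-2 + 8·-1 + 5·2 + 1·-2 + 3·1.

-1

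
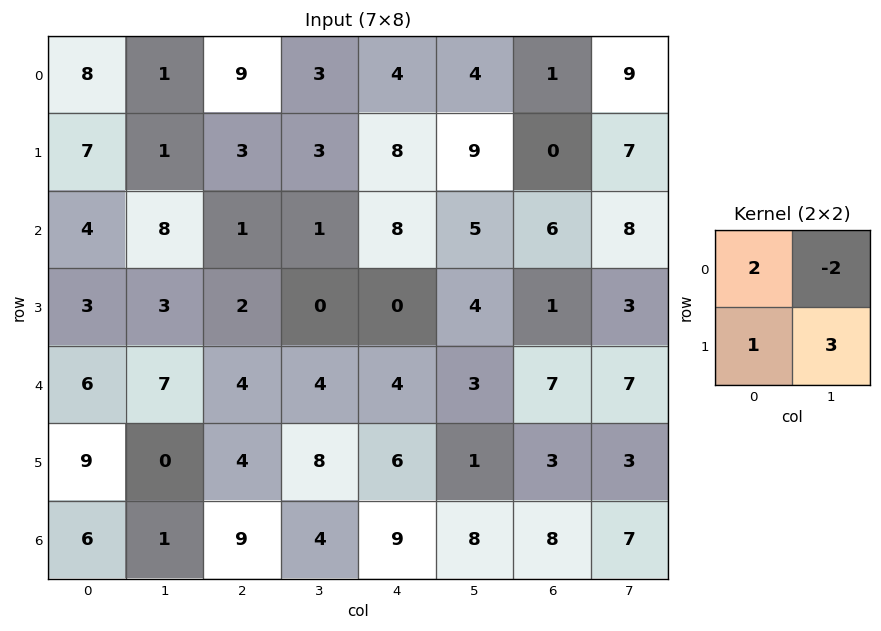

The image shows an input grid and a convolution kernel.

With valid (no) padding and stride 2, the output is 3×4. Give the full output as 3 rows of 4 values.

Output[0,0]: The receptive field on the input at this output position is [8 1 / 7 1]. Elementwise product with the kernel and sum: 8·2 + 1·-2 + 7·1 + 1·3.

24 24 35 5
4 2 18 6
7 28 11 12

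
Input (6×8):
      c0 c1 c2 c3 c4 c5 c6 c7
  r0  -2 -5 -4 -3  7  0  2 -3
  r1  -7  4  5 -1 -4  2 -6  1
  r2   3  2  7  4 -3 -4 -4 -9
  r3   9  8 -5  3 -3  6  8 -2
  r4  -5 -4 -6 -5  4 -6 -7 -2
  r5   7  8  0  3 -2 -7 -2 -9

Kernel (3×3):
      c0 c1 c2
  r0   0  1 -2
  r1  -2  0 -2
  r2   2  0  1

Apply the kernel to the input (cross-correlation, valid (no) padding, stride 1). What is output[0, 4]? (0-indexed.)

6

The receptive field on the input at this output position is [7 0 2 / -4 2 -6 / -3 -4 -4]. Elementwise product with the kernel and sum: 0·1 + 2·-2 + -4·-2 + -6·-2 + -3·2 + -4·1.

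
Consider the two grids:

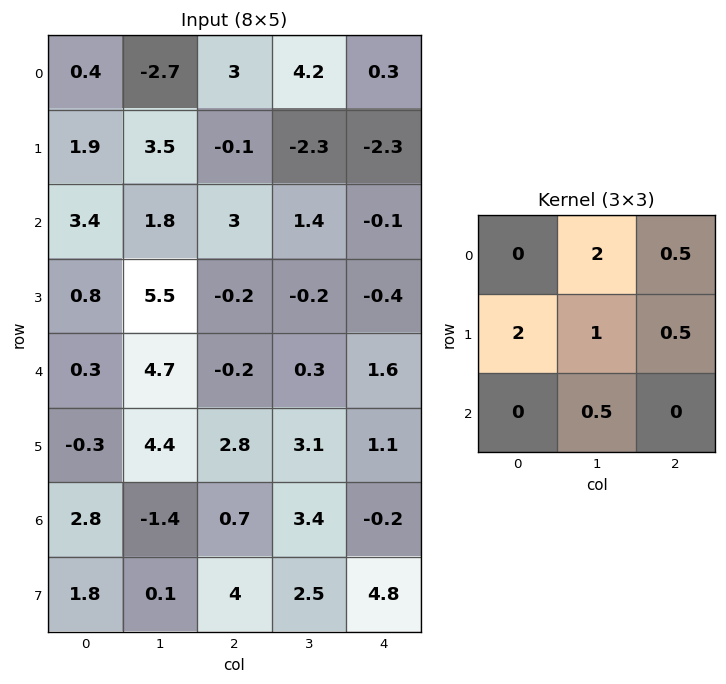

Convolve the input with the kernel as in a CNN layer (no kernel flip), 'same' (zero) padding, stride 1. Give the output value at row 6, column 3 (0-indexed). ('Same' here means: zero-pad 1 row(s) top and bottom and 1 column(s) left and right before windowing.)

The receptive field on the zero-padded input at this output position is [2.8 3.1 1.1 / 0.7 3.4 -0.2 / 4 2.5 4.8]. Elementwise product with the kernel and sum: 3.1·2 + 1.1·0.5 + 0.7·2 + 3.4·1 + -0.2·0.5 + 2.5·0.5.

12.7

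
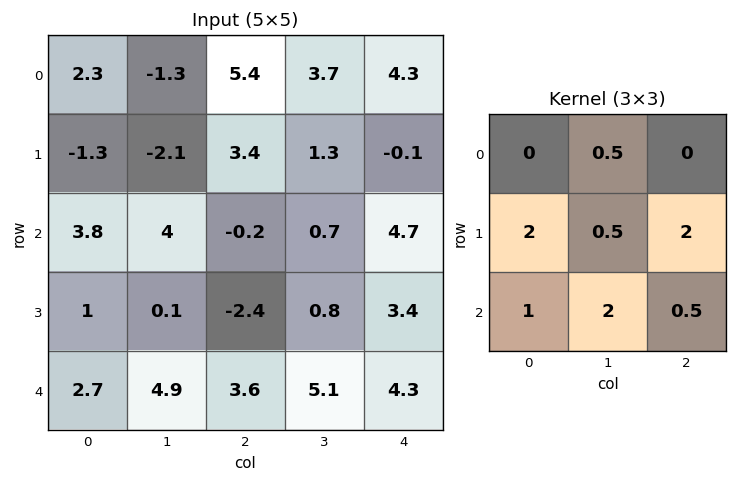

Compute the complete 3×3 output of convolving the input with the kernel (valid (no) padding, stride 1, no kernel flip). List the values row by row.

14.2 6.75 12.65
8.15 6.7 10.9
13.55 15.15 18.7

Output[0,0]: The receptive field on the input at this output position is [2.3 -1.3 5.4 / -1.3 -2.1 3.4 / 3.8 4 -0.2]. Elementwise product with the kernel and sum: -1.3·0.5 + -1.3·2 + -2.1·0.5 + 3.4·2 + 3.8·1 + 4·2 + -0.2·0.5.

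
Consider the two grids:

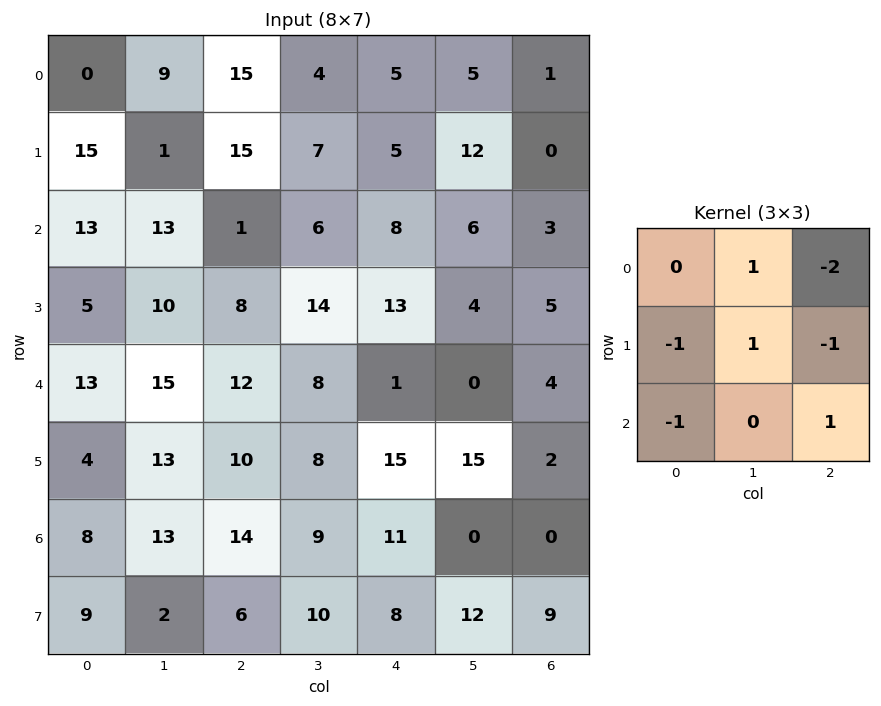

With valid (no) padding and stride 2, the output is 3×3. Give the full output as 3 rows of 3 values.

Output[0,0]: The receptive field on the input at this output position is [0 9 15 / 15 1 15 / 13 13 1]. Elementwise product with the kernel and sum: 9·1 + 15·-2 + 15·-1 + 1·1 + 15·-1 + 13·-1 + 1·1.
Output[0,1]: The receptive field on the input at this output position is [15 4 5 / 15 7 5 / 1 6 8]. Elementwise product with the kernel and sum: 4·1 + 5·-2 + 15·-1 + 7·1 + 5·-1 + 1·-1 + 8·1.

-62 -12 5
7 -28 -11
-4 -14 -21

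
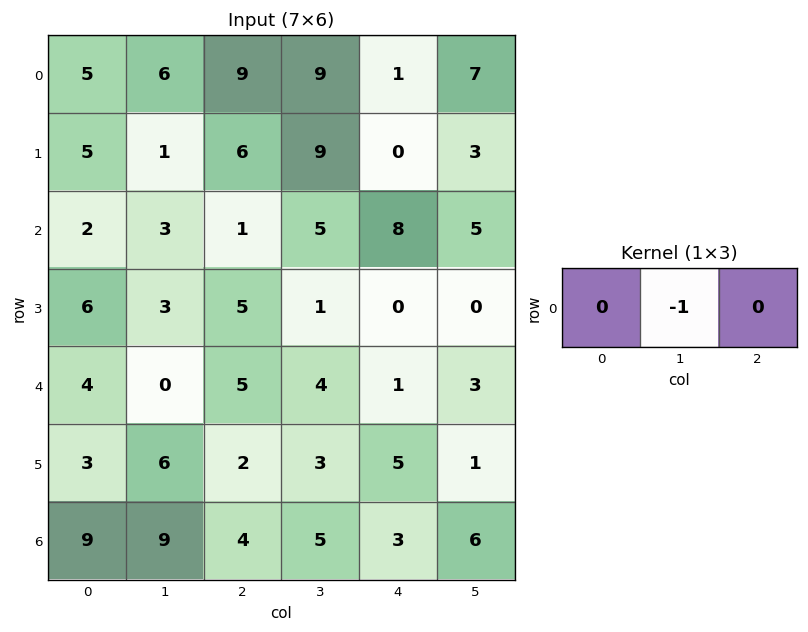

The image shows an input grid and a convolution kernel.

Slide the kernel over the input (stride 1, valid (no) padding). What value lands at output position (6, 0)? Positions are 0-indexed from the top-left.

The receptive field on the input at this output position is [9 9 4]. Elementwise product with the kernel and sum: 9·-1.

-9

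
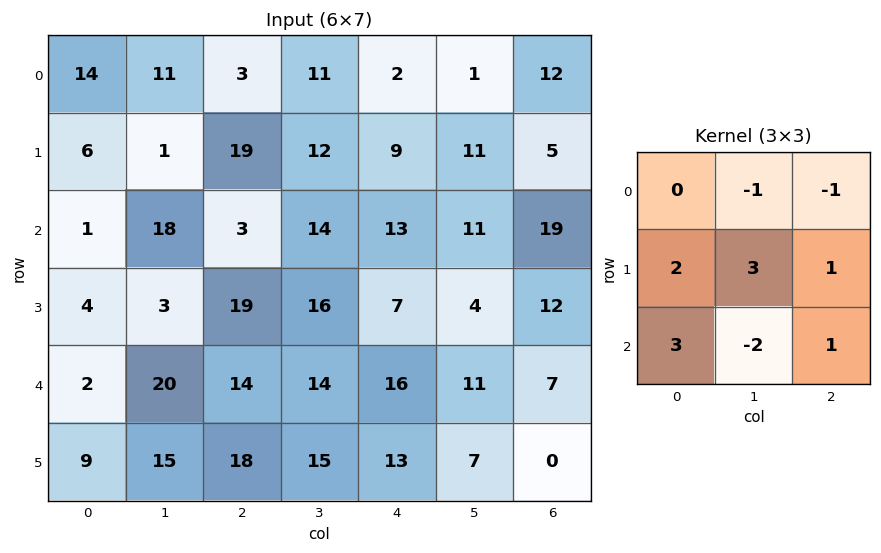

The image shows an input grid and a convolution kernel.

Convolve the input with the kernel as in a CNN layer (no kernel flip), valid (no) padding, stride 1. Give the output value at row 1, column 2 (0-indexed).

The receptive field on the input at this output position is [19 12 9 / 3 14 13 / 19 16 7]. Elementwise product with the kernel and sum: 12·-1 + 9·-1 + 3·2 + 14·3 + 13·1 + 19·3 + 16·-2 + 7·1.

72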